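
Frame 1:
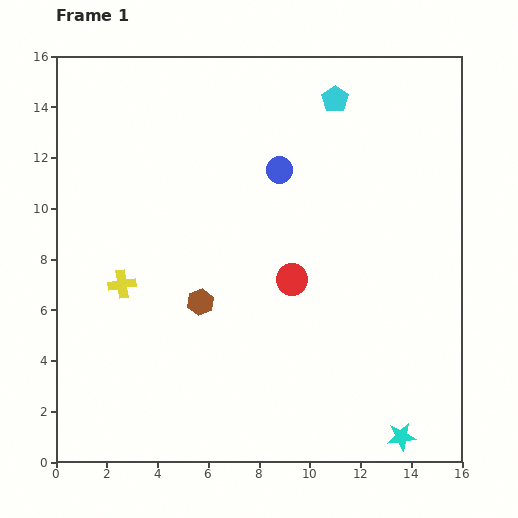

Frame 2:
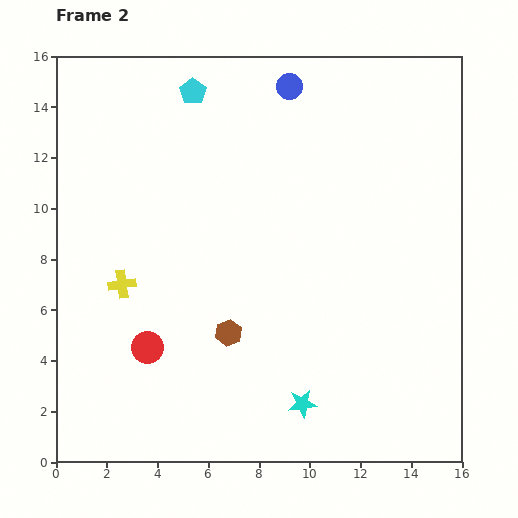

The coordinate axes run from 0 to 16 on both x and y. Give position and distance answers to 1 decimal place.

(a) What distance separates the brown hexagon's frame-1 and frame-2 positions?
1.6

The brown hexagon moved from (5.7, 6.3) to (6.8, 5.1), a distance of √(1.1² + 1.2²) ≈ 1.6.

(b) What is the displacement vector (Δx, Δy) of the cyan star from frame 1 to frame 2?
(-3.9, 1.3)

The cyan star was at (13.6, 1.0) in frame 1 and (9.7, 2.3) in frame 2.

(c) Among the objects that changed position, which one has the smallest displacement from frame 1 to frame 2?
the brown hexagon

(moved 1.6)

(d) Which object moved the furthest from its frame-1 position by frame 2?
the red circle

(moved 6.3; next 5.6)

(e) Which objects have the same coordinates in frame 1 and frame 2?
the yellow cross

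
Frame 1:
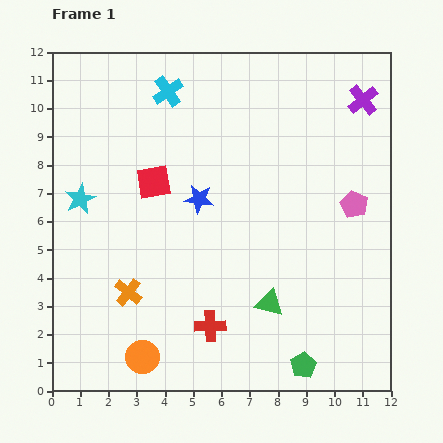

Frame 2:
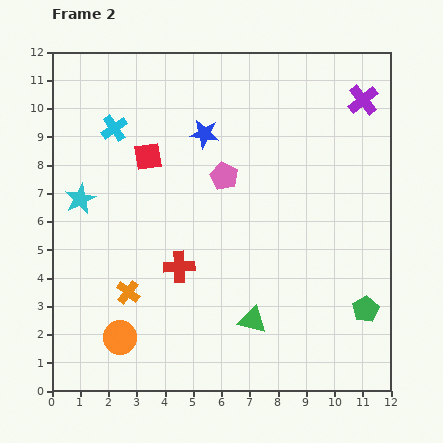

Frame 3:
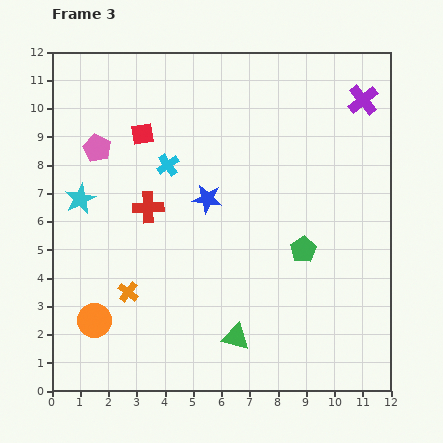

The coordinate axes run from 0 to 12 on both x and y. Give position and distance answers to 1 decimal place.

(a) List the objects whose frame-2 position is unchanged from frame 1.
the orange cross, the purple cross, the cyan star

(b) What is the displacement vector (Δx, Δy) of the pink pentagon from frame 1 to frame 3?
(-9.1, 2.0)

The pink pentagon was at (10.7, 6.6) in frame 1 and (1.6, 8.6) in frame 3.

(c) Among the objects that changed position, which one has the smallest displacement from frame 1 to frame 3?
the blue star

(moved 0.3)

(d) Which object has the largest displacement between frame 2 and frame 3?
the pink pentagon

(moved 4.6; next 3.0)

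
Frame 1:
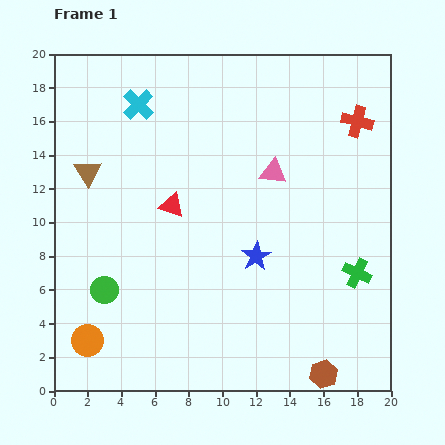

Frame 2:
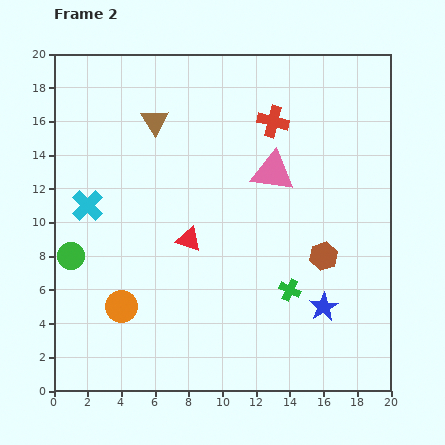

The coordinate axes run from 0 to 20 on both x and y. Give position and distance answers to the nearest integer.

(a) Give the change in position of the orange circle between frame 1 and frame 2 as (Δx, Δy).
(2, 2)

The orange circle was at (2, 3) in frame 1 and (4, 5) in frame 2.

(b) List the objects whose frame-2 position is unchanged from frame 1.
the pink triangle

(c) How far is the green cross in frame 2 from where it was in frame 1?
4

The green cross moved from (18, 7) to (14, 6), a distance of √(4² + 1²) ≈ 4.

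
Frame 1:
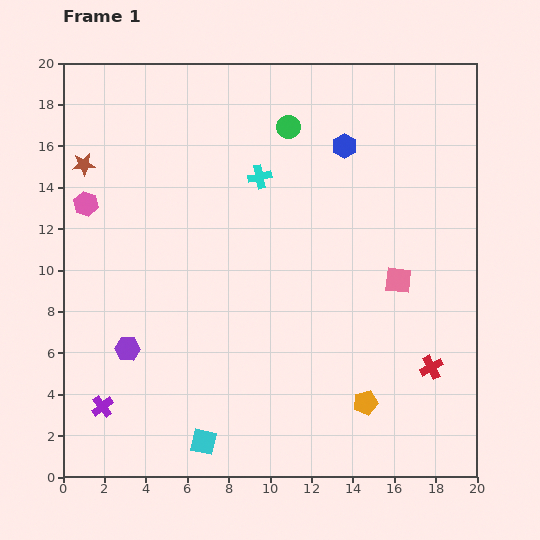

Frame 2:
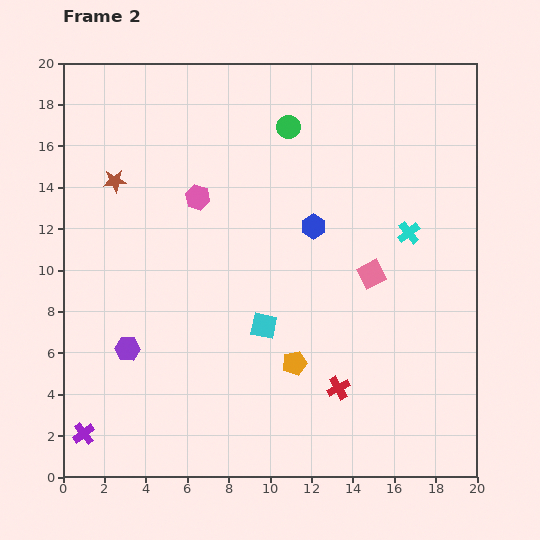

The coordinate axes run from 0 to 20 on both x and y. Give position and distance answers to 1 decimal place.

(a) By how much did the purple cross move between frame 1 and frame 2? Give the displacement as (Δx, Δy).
(-0.9, -1.3)

The purple cross was at (1.9, 3.4) in frame 1 and (1.0, 2.1) in frame 2.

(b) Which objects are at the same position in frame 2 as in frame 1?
the purple hexagon, the green circle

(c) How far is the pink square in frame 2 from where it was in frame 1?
1.3

The pink square moved from (16.2, 9.5) to (14.9, 9.8), a distance of √(1.3² + 0.3²) ≈ 1.3.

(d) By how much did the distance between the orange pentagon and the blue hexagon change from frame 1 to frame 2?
-5.7

Distance in frame 1: 12.4. Distance in frame 2: 6.7.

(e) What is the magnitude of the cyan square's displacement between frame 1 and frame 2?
6.3

The cyan square moved from (6.8, 1.7) to (9.7, 7.3), a distance of √(2.9² + 5.6²) ≈ 6.3.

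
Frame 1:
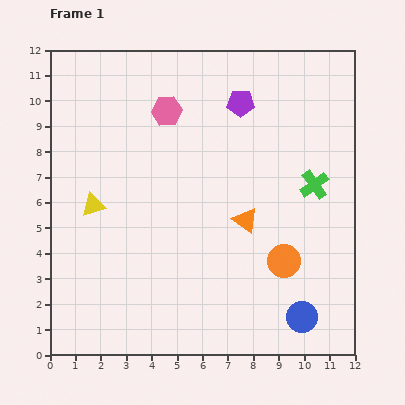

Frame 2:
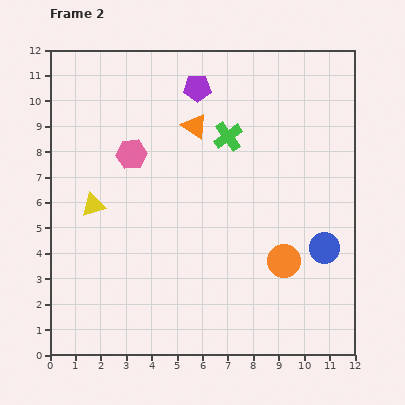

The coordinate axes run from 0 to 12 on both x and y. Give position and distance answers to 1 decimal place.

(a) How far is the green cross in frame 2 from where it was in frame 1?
3.9

The green cross moved from (10.4, 6.7) to (7.0, 8.6), a distance of √(3.4² + 1.9²) ≈ 3.9.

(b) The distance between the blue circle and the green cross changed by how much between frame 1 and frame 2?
+0.6

Distance in frame 1: 5.2. Distance in frame 2: 5.8.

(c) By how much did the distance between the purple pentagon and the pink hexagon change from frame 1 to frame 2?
+0.8

Distance in frame 1: 2.9. Distance in frame 2: 3.7.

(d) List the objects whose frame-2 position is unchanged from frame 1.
the yellow triangle, the orange circle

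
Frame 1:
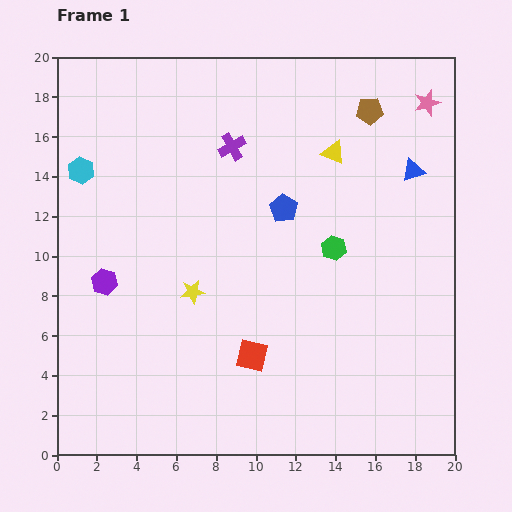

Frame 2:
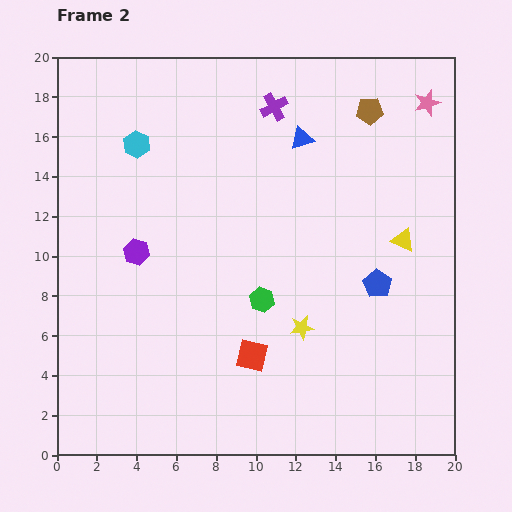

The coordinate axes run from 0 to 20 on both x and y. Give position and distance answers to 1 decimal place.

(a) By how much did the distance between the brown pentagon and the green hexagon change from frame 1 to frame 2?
+3.8

Distance in frame 1: 7.1. Distance in frame 2: 10.9.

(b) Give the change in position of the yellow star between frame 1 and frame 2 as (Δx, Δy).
(5.5, -1.8)

The yellow star was at (6.8, 8.2) in frame 1 and (12.3, 6.4) in frame 2.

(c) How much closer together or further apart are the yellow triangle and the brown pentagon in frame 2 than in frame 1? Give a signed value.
+3.9

Distance in frame 1: 2.8. Distance in frame 2: 6.7.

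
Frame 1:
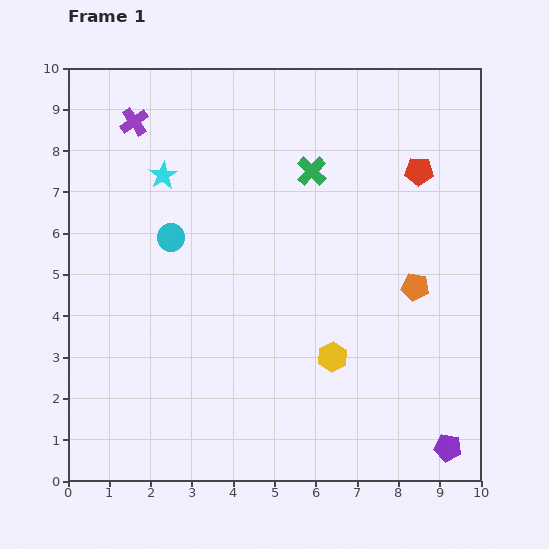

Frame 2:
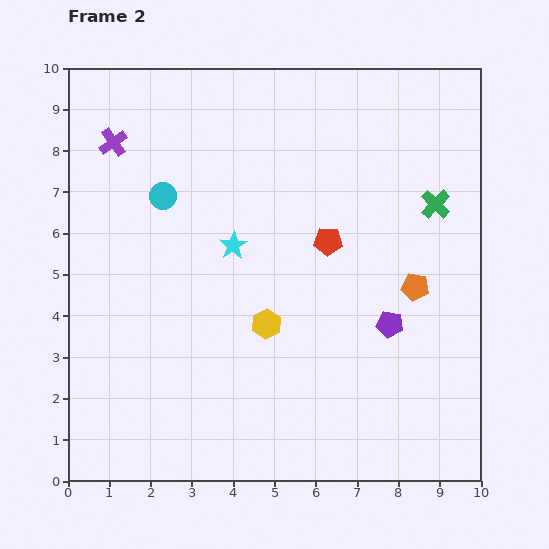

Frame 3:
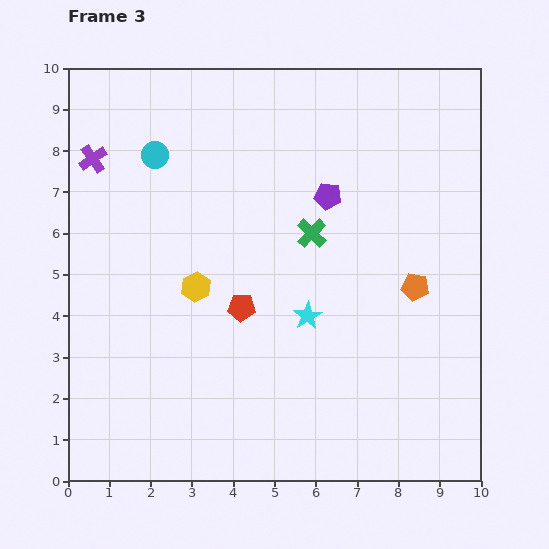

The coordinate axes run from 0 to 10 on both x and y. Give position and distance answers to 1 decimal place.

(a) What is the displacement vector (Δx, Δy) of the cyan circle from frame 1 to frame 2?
(-0.2, 1.0)

The cyan circle was at (2.5, 5.9) in frame 1 and (2.3, 6.9) in frame 2.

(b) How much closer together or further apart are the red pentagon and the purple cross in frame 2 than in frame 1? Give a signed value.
-1.3

Distance in frame 1: 7.0. Distance in frame 2: 5.7.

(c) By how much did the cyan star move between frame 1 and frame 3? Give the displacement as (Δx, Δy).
(3.5, -3.4)

The cyan star was at (2.3, 7.4) in frame 1 and (5.8, 4.0) in frame 3.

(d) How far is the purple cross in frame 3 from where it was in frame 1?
1.3

The purple cross moved from (1.6, 8.7) to (0.6, 7.8), a distance of √(1.0² + 0.9²) ≈ 1.3.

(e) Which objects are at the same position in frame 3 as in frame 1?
the orange pentagon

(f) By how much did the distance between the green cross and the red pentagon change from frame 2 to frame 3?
-0.3

Distance in frame 2: 2.8. Distance in frame 3: 2.5.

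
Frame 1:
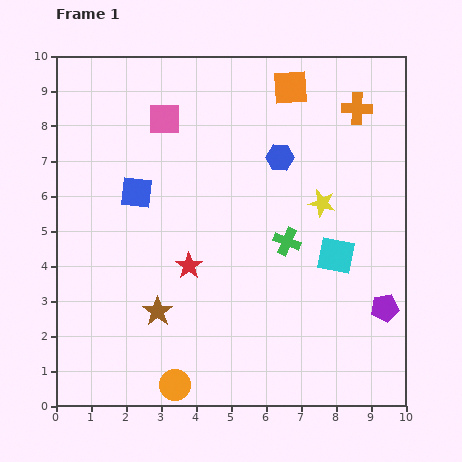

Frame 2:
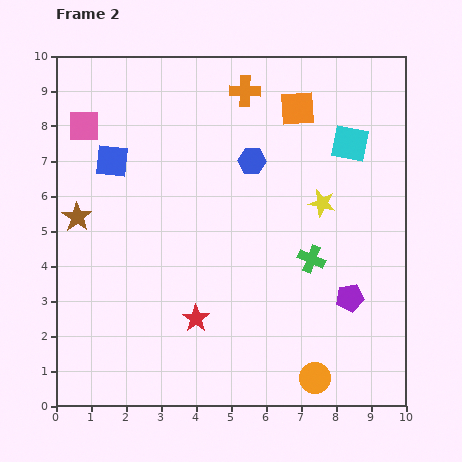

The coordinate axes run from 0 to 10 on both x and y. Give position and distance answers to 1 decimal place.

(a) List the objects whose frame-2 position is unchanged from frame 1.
the yellow star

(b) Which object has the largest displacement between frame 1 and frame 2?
the orange circle

(moved 4.0; next 3.5)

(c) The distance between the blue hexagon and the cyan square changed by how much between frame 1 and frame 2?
-0.4

Distance in frame 1: 3.2. Distance in frame 2: 2.8.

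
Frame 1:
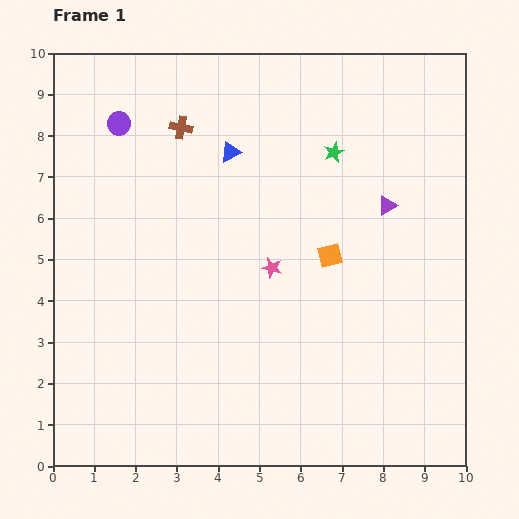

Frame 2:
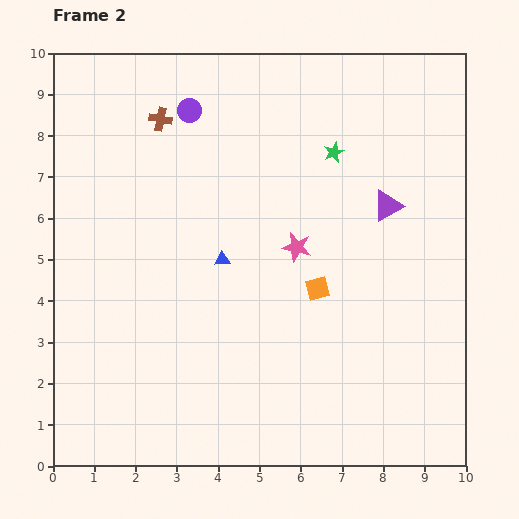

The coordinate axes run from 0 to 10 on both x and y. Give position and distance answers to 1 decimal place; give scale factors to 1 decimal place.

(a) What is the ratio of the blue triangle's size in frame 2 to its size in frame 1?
0.7×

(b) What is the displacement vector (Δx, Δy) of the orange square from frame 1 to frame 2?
(-0.3, -0.8)

The orange square was at (6.7, 5.1) in frame 1 and (6.4, 4.3) in frame 2.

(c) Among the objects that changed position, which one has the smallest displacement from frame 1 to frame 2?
the brown cross

(moved 0.5)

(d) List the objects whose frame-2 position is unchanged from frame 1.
the purple triangle, the green star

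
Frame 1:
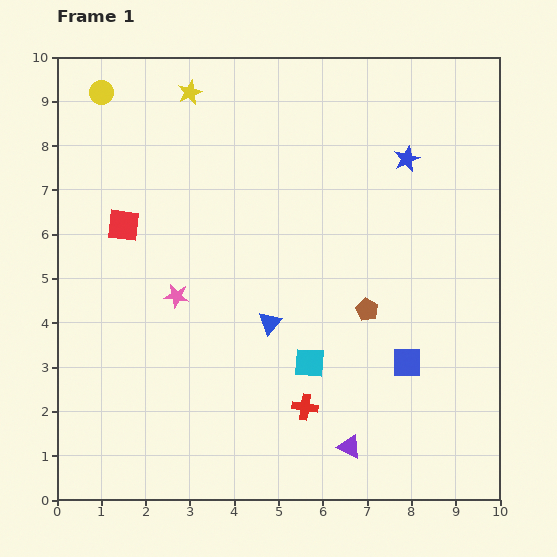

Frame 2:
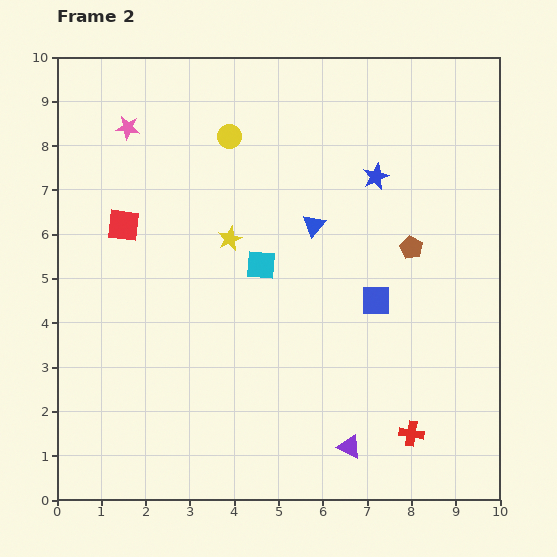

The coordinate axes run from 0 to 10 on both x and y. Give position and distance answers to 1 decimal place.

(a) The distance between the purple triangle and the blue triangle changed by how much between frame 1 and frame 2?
+1.8

Distance in frame 1: 3.3. Distance in frame 2: 5.1.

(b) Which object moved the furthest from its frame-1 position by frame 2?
the pink star

(moved 4.0; next 3.4)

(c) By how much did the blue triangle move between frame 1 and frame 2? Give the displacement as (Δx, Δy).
(1.0, 2.2)

The blue triangle was at (4.8, 4.0) in frame 1 and (5.8, 6.2) in frame 2.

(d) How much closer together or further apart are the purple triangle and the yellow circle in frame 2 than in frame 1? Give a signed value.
-2.3

Distance in frame 1: 9.8. Distance in frame 2: 7.5.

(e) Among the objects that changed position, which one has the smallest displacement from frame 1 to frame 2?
the blue star

(moved 0.8)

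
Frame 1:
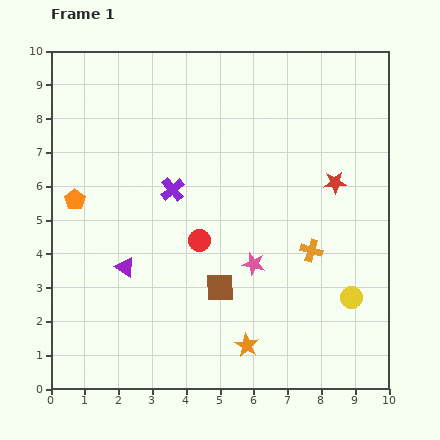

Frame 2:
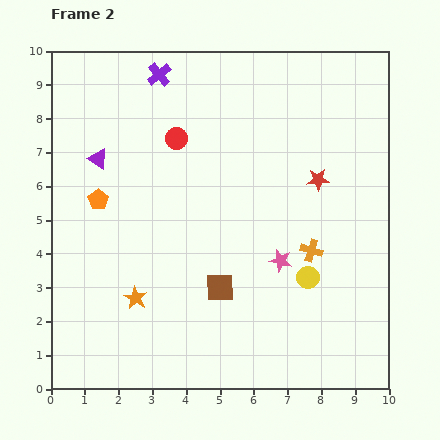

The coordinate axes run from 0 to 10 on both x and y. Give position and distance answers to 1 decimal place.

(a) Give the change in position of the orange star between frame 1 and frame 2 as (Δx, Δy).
(-3.3, 1.4)

The orange star was at (5.8, 1.3) in frame 1 and (2.5, 2.7) in frame 2.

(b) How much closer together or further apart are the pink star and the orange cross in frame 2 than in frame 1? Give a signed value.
-0.8

Distance in frame 1: 1.7. Distance in frame 2: 0.9.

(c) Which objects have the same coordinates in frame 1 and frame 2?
the orange cross, the brown square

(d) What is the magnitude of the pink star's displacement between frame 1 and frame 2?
0.8

The pink star moved from (6.0, 3.7) to (6.8, 3.8), a distance of √(0.8² + 0.1²) ≈ 0.8.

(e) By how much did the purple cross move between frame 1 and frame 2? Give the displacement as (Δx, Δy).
(-0.4, 3.4)

The purple cross was at (3.6, 5.9) in frame 1 and (3.2, 9.3) in frame 2.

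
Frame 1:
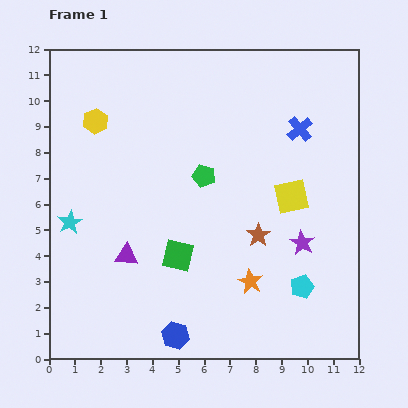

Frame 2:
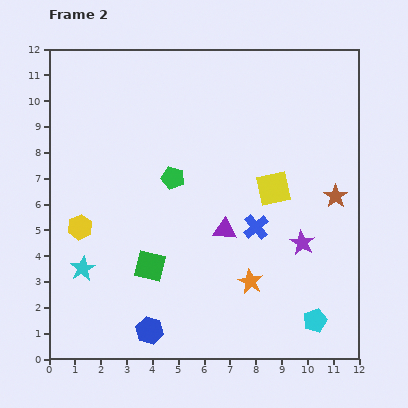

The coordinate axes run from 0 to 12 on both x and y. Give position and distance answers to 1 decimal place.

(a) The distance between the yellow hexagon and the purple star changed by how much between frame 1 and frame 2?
-0.7

Distance in frame 1: 9.3. Distance in frame 2: 8.6.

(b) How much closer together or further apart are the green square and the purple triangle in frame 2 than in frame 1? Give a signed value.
+1.2

Distance in frame 1: 2.0. Distance in frame 2: 3.2.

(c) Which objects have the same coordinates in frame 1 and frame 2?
the purple star, the orange star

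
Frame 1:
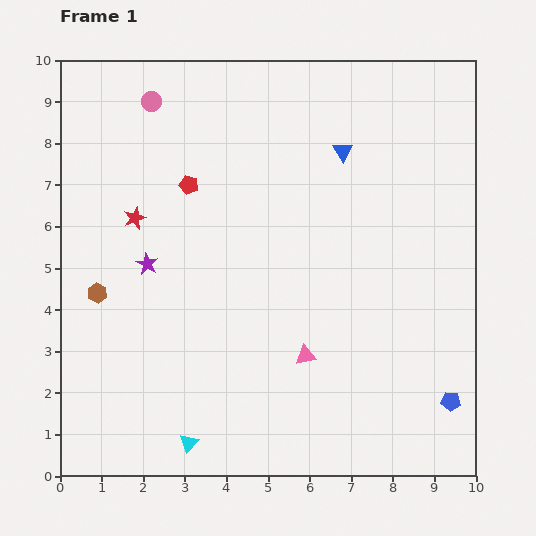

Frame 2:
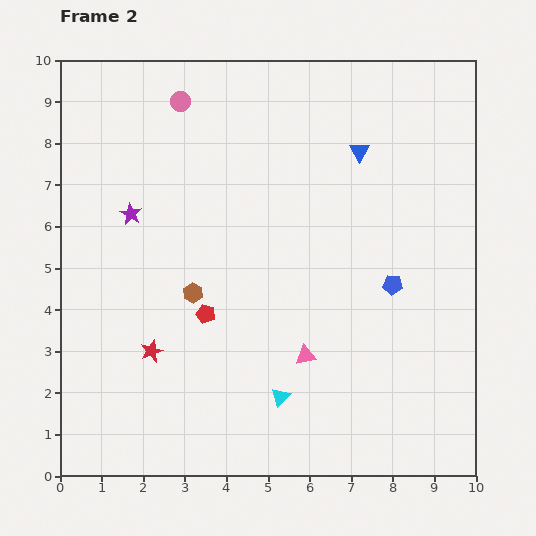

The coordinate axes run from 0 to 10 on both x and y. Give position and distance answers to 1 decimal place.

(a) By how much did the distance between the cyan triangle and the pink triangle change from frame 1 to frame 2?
-2.3

Distance in frame 1: 3.5. Distance in frame 2: 1.2.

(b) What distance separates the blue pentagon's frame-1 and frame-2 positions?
3.1

The blue pentagon moved from (9.4, 1.8) to (8.0, 4.6), a distance of √(1.4² + 2.8²) ≈ 3.1.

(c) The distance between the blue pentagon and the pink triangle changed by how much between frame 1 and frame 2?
-1.0

Distance in frame 1: 3.7. Distance in frame 2: 2.7.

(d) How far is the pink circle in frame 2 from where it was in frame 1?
0.7

The pink circle moved from (2.2, 9.0) to (2.9, 9.0), a distance of √(0.7² + 0.0²) ≈ 0.7.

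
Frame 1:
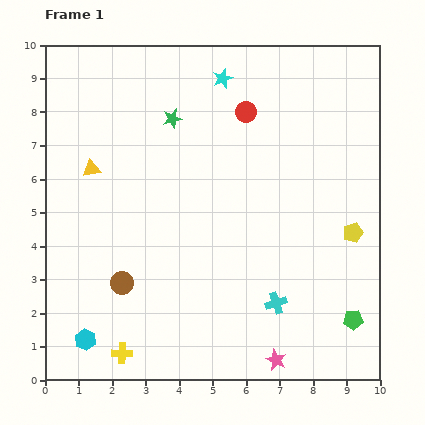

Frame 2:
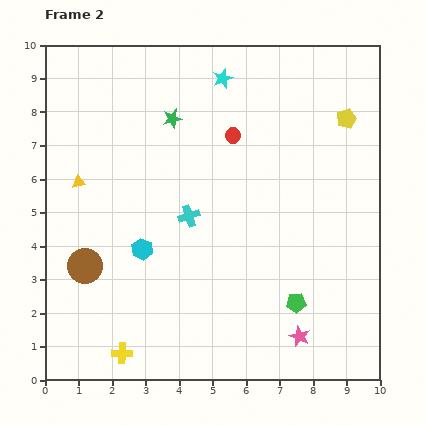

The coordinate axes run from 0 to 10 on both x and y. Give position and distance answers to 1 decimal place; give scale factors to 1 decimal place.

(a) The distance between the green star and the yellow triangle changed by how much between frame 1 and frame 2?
+0.6

Distance in frame 1: 2.8. Distance in frame 2: 3.4.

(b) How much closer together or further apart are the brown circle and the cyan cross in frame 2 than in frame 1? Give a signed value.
-1.2

Distance in frame 1: 4.6. Distance in frame 2: 3.4.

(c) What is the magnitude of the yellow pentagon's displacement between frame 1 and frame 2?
3.4

The yellow pentagon moved from (9.2, 4.4) to (9.0, 7.8), a distance of √(0.2² + 3.4²) ≈ 3.4.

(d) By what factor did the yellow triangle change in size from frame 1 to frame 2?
0.7×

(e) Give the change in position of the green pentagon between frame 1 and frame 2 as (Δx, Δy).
(-1.7, 0.5)

The green pentagon was at (9.2, 1.8) in frame 1 and (7.5, 2.3) in frame 2.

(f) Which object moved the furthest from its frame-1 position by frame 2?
the cyan cross

(moved 3.7; next 3.4)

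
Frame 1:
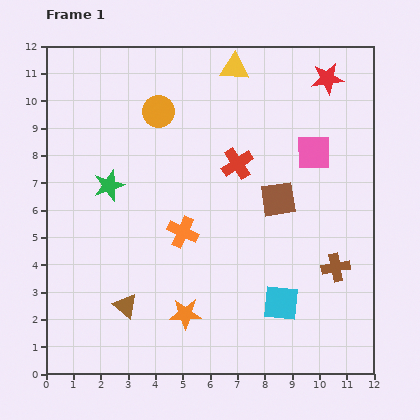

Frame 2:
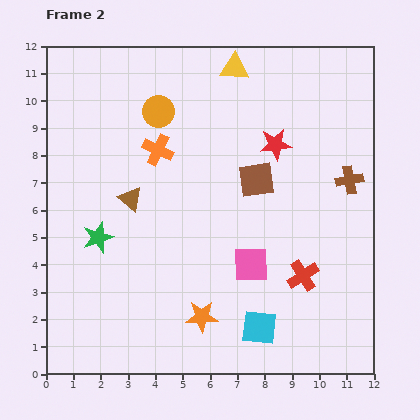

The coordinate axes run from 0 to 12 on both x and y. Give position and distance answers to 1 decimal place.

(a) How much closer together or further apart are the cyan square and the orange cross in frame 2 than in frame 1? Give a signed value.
+3.1

Distance in frame 1: 4.4. Distance in frame 2: 7.5.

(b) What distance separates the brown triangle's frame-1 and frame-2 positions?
3.9

The brown triangle moved from (2.9, 2.5) to (3.1, 6.4), a distance of √(0.2² + 3.9²) ≈ 3.9.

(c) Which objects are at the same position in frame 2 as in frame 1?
the orange circle, the yellow triangle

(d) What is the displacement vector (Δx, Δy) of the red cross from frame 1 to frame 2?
(2.4, -4.1)

The red cross was at (7.0, 7.7) in frame 1 and (9.4, 3.6) in frame 2.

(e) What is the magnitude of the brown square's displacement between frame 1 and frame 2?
1.1

The brown square moved from (8.5, 6.4) to (7.7, 7.1), a distance of √(0.8² + 0.7²) ≈ 1.1.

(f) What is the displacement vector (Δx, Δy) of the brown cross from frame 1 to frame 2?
(0.5, 3.2)

The brown cross was at (10.6, 3.9) in frame 1 and (11.1, 7.1) in frame 2.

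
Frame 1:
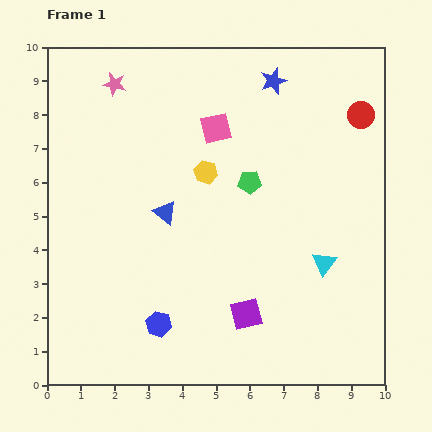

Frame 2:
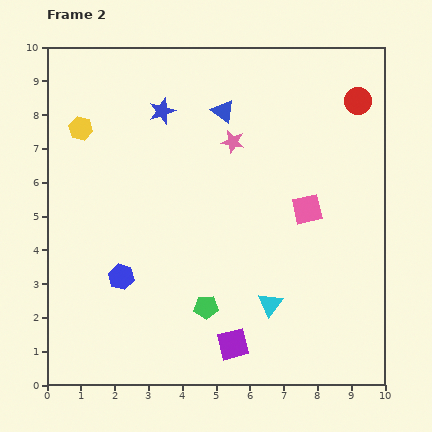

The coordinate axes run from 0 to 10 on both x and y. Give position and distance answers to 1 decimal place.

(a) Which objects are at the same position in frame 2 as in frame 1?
none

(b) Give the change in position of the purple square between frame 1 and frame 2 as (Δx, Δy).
(-0.4, -0.9)

The purple square was at (5.9, 2.1) in frame 1 and (5.5, 1.2) in frame 2.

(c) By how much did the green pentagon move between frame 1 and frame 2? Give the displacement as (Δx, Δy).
(-1.3, -3.7)

The green pentagon was at (6.0, 6.0) in frame 1 and (4.7, 2.3) in frame 2.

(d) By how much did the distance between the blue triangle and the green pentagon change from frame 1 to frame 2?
+3.1

Distance in frame 1: 2.7. Distance in frame 2: 5.8.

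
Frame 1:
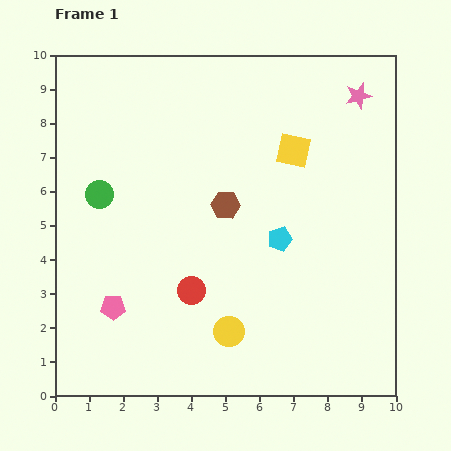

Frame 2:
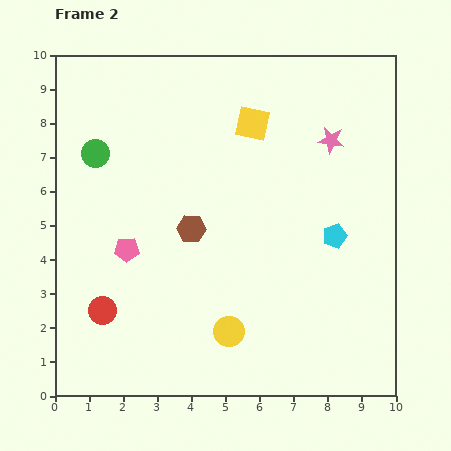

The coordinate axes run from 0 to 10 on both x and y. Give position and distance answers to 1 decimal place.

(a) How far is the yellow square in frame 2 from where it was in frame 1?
1.4

The yellow square moved from (7.0, 7.2) to (5.8, 8.0), a distance of √(1.2² + 0.8²) ≈ 1.4.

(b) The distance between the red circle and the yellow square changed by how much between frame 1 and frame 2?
+1.9

Distance in frame 1: 5.1. Distance in frame 2: 7.0.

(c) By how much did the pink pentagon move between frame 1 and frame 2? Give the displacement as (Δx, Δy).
(0.4, 1.7)

The pink pentagon was at (1.7, 2.6) in frame 1 and (2.1, 4.3) in frame 2.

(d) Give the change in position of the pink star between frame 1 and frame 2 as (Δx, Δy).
(-0.8, -1.3)

The pink star was at (8.9, 8.8) in frame 1 and (8.1, 7.5) in frame 2.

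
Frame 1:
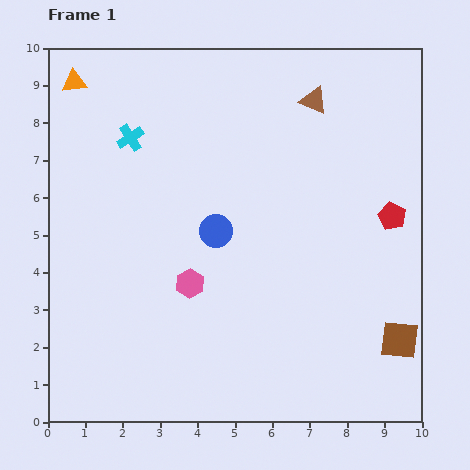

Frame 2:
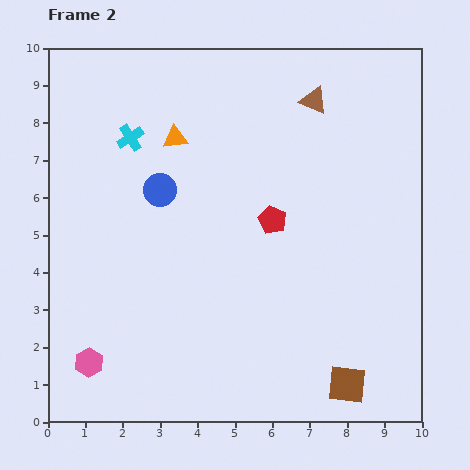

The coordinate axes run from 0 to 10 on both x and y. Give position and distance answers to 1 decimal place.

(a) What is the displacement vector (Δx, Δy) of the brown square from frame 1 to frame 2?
(-1.4, -1.2)

The brown square was at (9.4, 2.2) in frame 1 and (8.0, 1.0) in frame 2.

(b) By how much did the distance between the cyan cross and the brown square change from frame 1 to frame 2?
-0.2

Distance in frame 1: 9.0. Distance in frame 2: 8.8.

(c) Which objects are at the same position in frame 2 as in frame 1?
the cyan cross, the brown triangle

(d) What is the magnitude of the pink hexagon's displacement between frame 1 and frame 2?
3.4

The pink hexagon moved from (3.8, 3.7) to (1.1, 1.6), a distance of √(2.7² + 2.1²) ≈ 3.4.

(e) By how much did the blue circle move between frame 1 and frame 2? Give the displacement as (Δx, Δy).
(-1.5, 1.1)

The blue circle was at (4.5, 5.1) in frame 1 and (3.0, 6.2) in frame 2.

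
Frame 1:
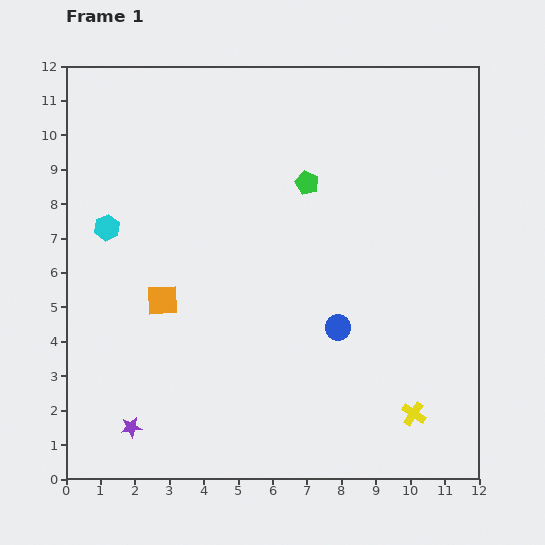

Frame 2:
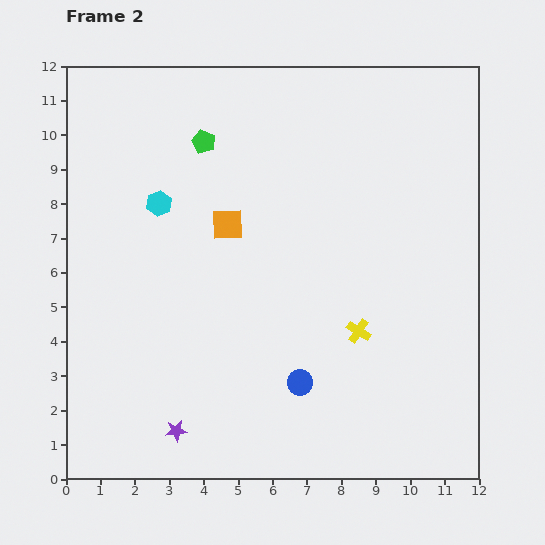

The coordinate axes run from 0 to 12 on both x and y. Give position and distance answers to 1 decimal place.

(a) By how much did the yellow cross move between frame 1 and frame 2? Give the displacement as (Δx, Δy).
(-1.6, 2.4)

The yellow cross was at (10.1, 1.9) in frame 1 and (8.5, 4.3) in frame 2.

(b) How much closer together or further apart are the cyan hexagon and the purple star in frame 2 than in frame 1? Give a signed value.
+0.8

Distance in frame 1: 5.8. Distance in frame 2: 6.6.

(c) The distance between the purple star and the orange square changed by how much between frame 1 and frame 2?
+2.4

Distance in frame 1: 3.8. Distance in frame 2: 6.2.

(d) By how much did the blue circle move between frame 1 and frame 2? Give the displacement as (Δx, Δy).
(-1.1, -1.6)

The blue circle was at (7.9, 4.4) in frame 1 and (6.8, 2.8) in frame 2.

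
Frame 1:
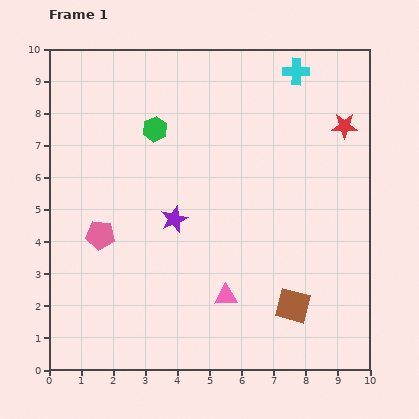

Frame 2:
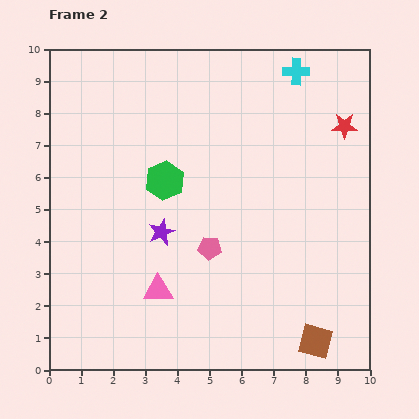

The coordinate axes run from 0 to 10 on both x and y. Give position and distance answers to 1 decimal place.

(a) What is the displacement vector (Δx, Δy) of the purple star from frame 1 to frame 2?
(-0.4, -0.4)

The purple star was at (3.9, 4.7) in frame 1 and (3.5, 4.3) in frame 2.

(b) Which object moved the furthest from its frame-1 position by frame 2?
the pink pentagon

(moved 3.4; next 2.1)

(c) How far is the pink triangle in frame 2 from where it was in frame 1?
2.1

The pink triangle moved from (5.5, 2.3) to (3.4, 2.5), a distance of √(2.1² + 0.2²) ≈ 2.1.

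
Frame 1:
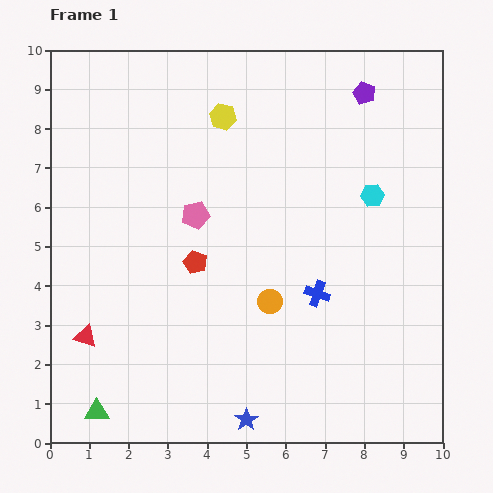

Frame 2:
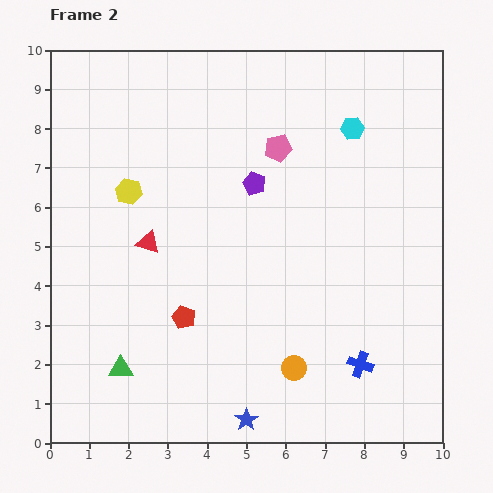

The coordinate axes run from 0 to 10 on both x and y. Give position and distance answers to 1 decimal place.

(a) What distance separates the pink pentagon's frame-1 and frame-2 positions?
2.7

The pink pentagon moved from (3.7, 5.8) to (5.8, 7.5), a distance of √(2.1² + 1.7²) ≈ 2.7.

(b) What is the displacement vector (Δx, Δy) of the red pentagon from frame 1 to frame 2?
(-0.3, -1.4)

The red pentagon was at (3.7, 4.6) in frame 1 and (3.4, 3.2) in frame 2.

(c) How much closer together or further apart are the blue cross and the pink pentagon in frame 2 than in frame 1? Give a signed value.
+2.2

Distance in frame 1: 3.7. Distance in frame 2: 5.9.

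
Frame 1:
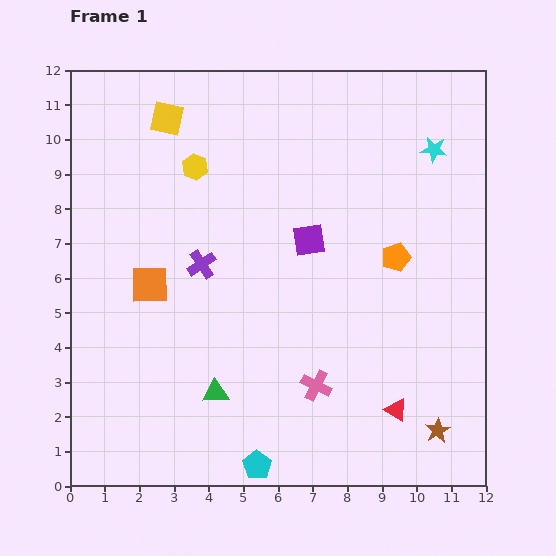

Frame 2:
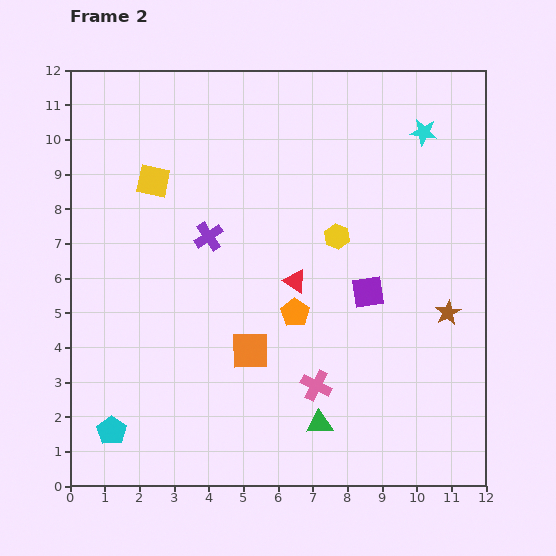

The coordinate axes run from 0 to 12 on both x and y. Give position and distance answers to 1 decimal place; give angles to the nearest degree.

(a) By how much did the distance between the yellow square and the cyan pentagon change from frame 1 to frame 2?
-3.0

Distance in frame 1: 10.3. Distance in frame 2: 7.3.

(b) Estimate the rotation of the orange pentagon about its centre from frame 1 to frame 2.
20° counter-clockwise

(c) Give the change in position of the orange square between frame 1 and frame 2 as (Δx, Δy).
(2.9, -1.9)

The orange square was at (2.3, 5.8) in frame 1 and (5.2, 3.9) in frame 2.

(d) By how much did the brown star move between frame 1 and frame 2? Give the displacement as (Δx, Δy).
(0.3, 3.4)

The brown star was at (10.6, 1.6) in frame 1 and (10.9, 5.0) in frame 2.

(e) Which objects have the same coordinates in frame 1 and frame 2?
the pink cross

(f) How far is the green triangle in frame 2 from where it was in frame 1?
3.1

The green triangle moved from (4.2, 2.7) to (7.2, 1.8), a distance of √(3.0² + 0.9²) ≈ 3.1.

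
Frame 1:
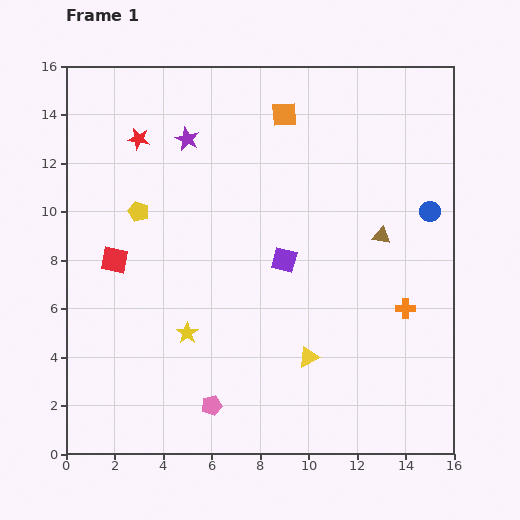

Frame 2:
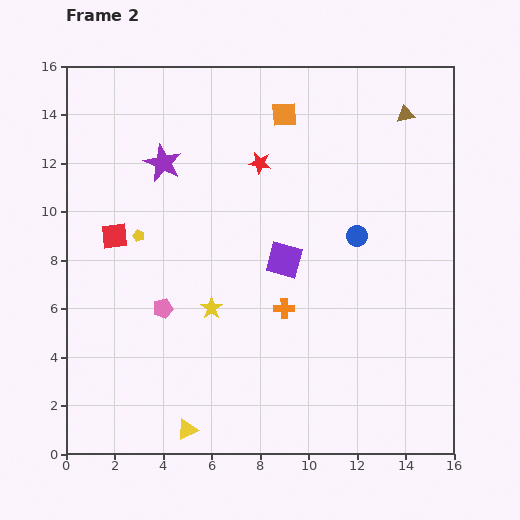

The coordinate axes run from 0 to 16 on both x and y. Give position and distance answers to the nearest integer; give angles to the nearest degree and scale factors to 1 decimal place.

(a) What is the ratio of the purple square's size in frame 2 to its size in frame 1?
1.4×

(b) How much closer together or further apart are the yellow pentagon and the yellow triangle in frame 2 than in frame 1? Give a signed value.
-1

Distance in frame 1: 9. Distance in frame 2: 8.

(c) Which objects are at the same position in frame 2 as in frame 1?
the orange square, the purple square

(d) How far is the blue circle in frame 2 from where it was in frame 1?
3

The blue circle moved from (15, 10) to (12, 9), a distance of √(3² + 1²) ≈ 3.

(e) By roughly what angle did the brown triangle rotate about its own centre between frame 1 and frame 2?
24° counter-clockwise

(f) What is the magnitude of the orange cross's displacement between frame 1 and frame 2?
5

The orange cross moved from (14, 6) to (9, 6), a distance of √(5² + 0²) ≈ 5.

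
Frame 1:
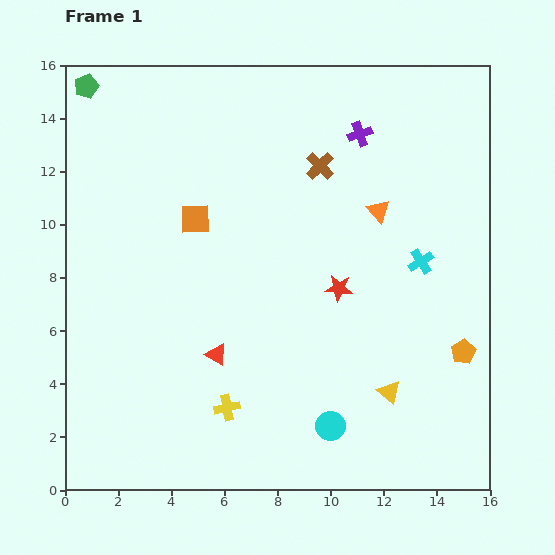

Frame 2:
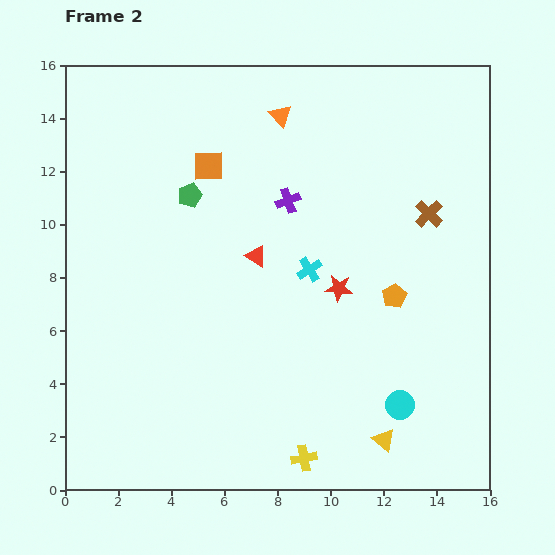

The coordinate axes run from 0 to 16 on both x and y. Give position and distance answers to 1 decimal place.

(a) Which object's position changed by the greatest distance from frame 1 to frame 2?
the green pentagon

(moved 5.7; next 5.2)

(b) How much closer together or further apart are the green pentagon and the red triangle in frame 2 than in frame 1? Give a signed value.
-7.8

Distance in frame 1: 11.2. Distance in frame 2: 3.4.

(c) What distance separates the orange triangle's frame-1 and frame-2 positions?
5.2

The orange triangle moved from (11.8, 10.5) to (8.1, 14.1), a distance of √(3.7² + 3.6²) ≈ 5.2.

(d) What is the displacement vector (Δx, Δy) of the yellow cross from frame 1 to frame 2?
(2.9, -1.9)

The yellow cross was at (6.1, 3.1) in frame 1 and (9.0, 1.2) in frame 2.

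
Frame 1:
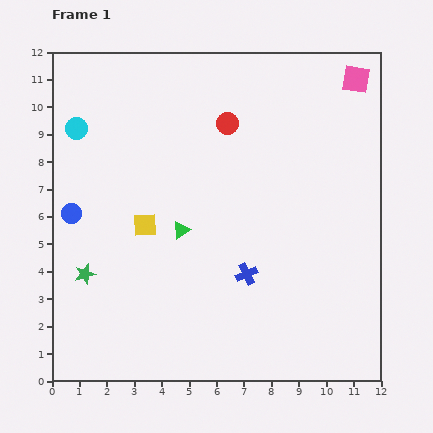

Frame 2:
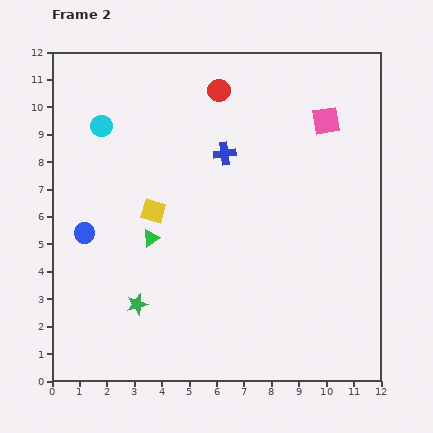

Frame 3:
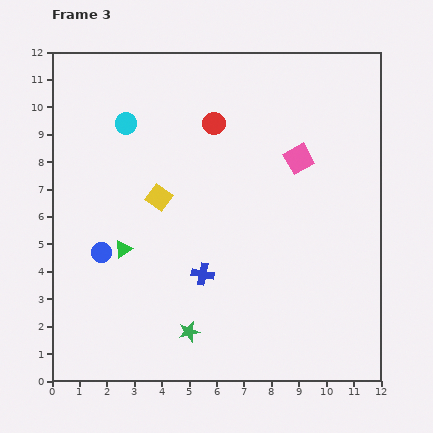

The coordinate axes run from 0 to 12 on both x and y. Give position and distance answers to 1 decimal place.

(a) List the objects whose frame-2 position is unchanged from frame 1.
none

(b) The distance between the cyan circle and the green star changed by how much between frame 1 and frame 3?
+2.6

Distance in frame 1: 5.3. Distance in frame 3: 7.9.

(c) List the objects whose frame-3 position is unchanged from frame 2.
none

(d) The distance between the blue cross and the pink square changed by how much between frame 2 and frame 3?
+1.6

Distance in frame 2: 3.9. Distance in frame 3: 5.5.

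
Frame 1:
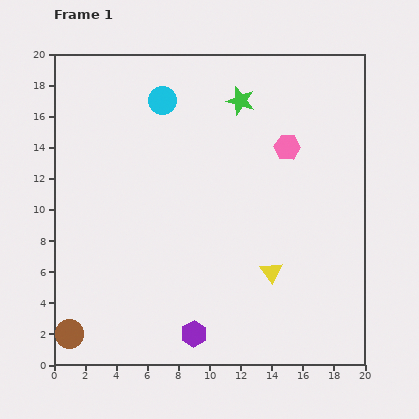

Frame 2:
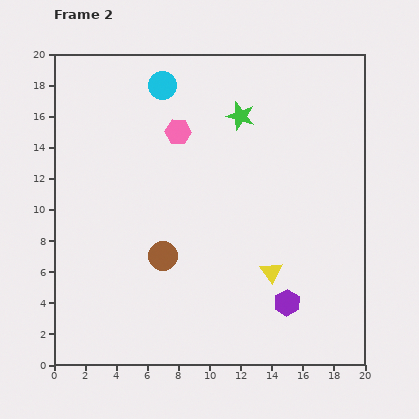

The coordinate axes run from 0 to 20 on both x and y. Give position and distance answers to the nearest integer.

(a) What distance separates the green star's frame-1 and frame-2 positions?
1

The green star moved from (12, 17) to (12, 16), a distance of √(0² + 1²) ≈ 1.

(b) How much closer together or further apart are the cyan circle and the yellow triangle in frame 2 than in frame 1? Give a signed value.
+1

Distance in frame 1: 13. Distance in frame 2: 14.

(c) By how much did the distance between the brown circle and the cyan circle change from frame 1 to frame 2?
-5

Distance in frame 1: 16. Distance in frame 2: 11.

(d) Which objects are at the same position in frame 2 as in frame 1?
the yellow triangle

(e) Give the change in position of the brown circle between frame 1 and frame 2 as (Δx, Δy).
(6, 5)

The brown circle was at (1, 2) in frame 1 and (7, 7) in frame 2.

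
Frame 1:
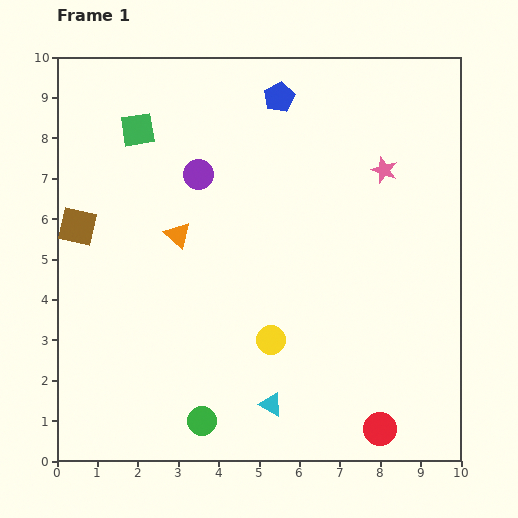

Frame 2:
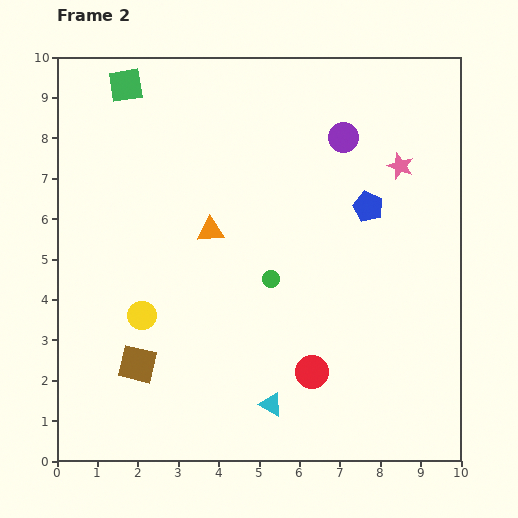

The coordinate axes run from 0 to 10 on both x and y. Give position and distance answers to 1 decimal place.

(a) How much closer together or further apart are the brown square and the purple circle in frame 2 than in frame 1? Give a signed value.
+4.3

Distance in frame 1: 3.3. Distance in frame 2: 7.6.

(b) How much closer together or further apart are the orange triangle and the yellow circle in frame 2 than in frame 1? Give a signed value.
-0.8

Distance in frame 1: 3.5. Distance in frame 2: 2.7.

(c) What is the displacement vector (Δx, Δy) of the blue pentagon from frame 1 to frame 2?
(2.2, -2.7)

The blue pentagon was at (5.5, 9.0) in frame 1 and (7.7, 6.3) in frame 2.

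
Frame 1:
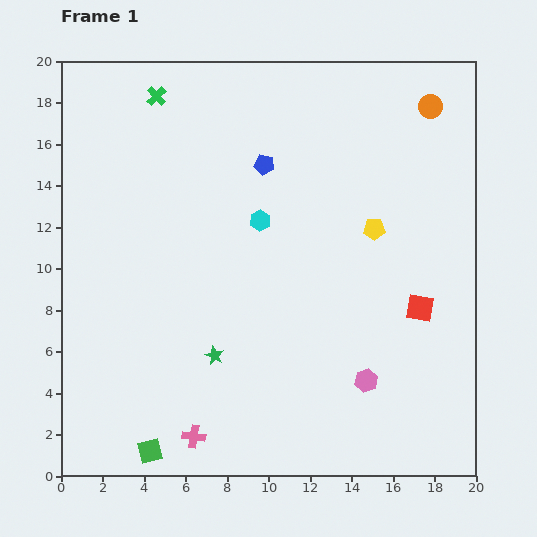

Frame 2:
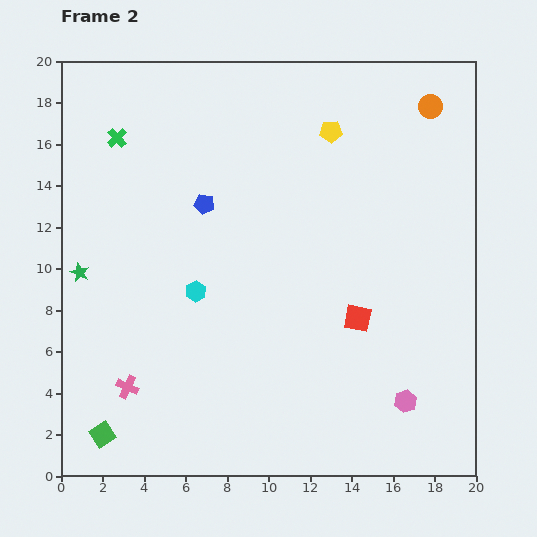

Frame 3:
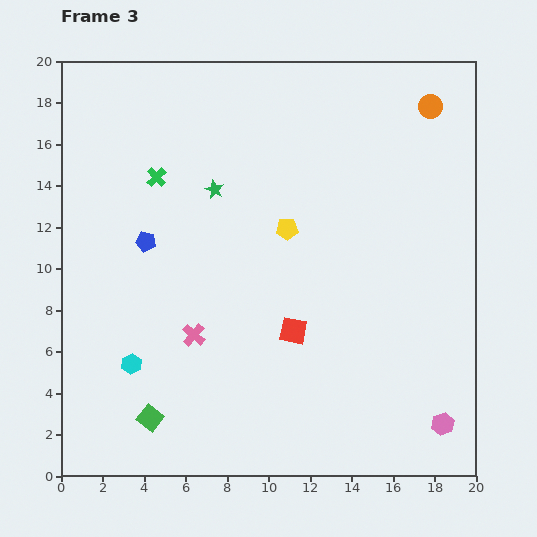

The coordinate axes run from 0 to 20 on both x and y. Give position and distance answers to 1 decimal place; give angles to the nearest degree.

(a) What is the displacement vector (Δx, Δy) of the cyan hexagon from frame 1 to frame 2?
(-3.1, -3.4)

The cyan hexagon was at (9.6, 12.3) in frame 1 and (6.5, 8.9) in frame 2.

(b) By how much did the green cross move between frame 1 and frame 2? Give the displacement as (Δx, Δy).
(-1.9, -2.0)

The green cross was at (4.6, 18.3) in frame 1 and (2.7, 16.3) in frame 2.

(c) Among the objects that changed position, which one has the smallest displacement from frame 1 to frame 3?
the green square

(moved 1.6)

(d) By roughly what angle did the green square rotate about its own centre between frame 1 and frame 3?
38° counter-clockwise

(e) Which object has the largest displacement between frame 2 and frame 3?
the green star

(moved 7.6; next 5.1)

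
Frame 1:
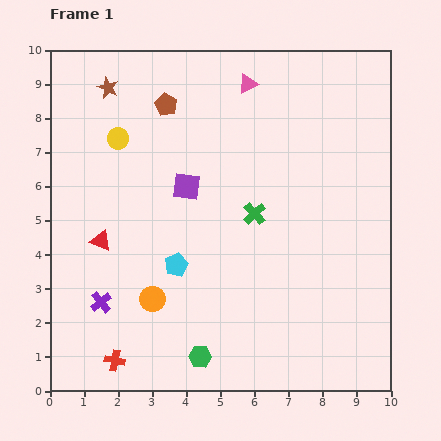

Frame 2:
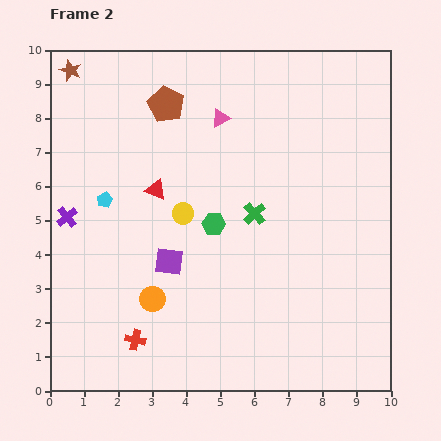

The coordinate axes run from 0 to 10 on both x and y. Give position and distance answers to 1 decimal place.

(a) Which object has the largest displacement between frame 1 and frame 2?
the green hexagon

(moved 3.9; next 2.9)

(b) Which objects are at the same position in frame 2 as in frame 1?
the green cross, the orange circle, the brown pentagon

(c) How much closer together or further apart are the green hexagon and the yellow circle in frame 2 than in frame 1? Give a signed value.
-5.9

Distance in frame 1: 6.8. Distance in frame 2: 0.9.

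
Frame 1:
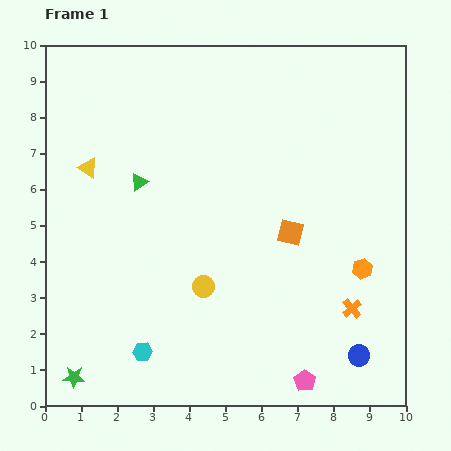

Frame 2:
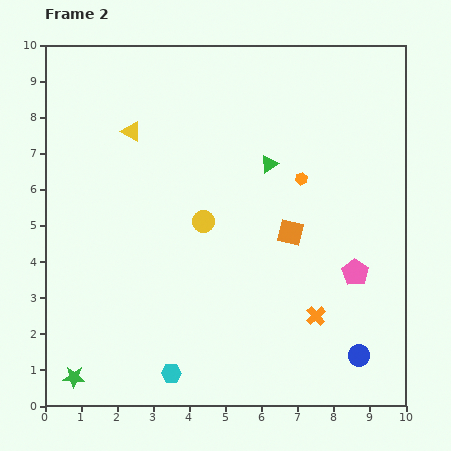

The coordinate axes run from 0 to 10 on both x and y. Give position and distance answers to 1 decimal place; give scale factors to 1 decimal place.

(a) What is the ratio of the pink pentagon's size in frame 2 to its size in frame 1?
1.3×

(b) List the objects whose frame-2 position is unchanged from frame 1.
the blue circle, the green star, the orange square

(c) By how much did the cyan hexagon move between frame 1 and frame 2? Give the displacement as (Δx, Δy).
(0.8, -0.6)

The cyan hexagon was at (2.7, 1.5) in frame 1 and (3.5, 0.9) in frame 2.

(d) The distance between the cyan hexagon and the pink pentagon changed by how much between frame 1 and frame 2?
+1.2

Distance in frame 1: 4.6. Distance in frame 2: 5.8.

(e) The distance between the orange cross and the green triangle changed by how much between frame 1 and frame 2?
-2.5

Distance in frame 1: 6.9. Distance in frame 2: 4.4.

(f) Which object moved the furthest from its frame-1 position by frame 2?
the green triangle

(moved 3.6; next 3.3)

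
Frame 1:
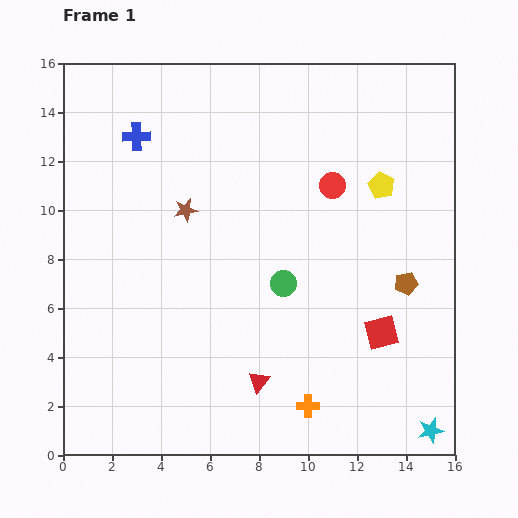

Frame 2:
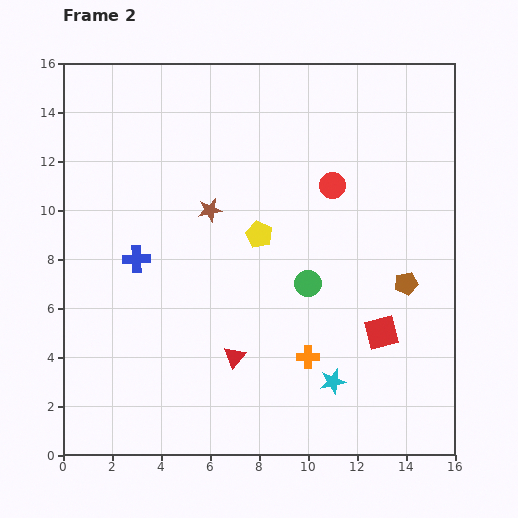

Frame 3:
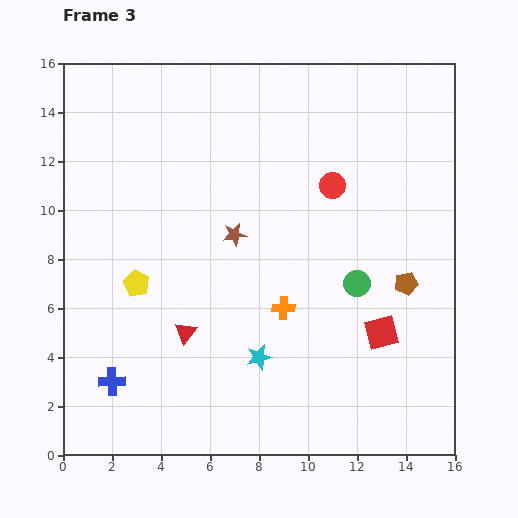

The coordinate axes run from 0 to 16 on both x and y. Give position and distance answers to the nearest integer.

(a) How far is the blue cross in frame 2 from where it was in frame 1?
5

The blue cross moved from (3, 13) to (3, 8), a distance of √(0² + 5²) ≈ 5.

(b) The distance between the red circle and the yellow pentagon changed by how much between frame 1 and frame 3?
+7

Distance in frame 1: 2. Distance in frame 3: 9.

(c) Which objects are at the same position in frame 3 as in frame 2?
the red square, the red circle, the brown pentagon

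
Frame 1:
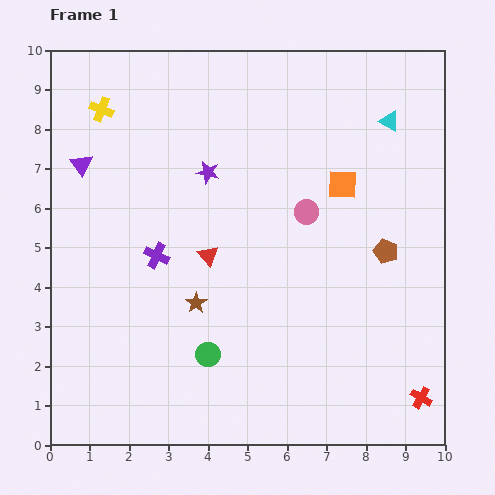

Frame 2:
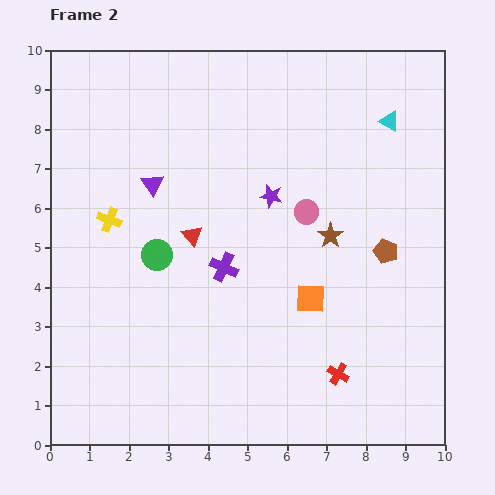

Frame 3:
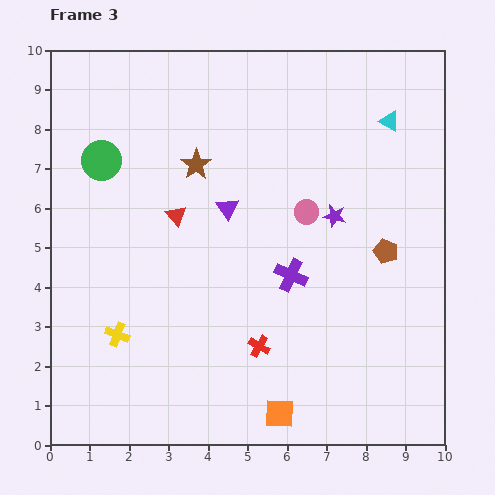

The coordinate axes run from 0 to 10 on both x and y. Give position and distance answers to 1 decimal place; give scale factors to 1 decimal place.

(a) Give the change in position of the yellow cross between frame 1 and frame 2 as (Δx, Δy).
(0.2, -2.8)

The yellow cross was at (1.3, 8.5) in frame 1 and (1.5, 5.7) in frame 2.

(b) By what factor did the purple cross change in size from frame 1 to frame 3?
1.3×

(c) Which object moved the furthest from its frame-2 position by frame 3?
the brown star

(moved 3.8; next 3.0)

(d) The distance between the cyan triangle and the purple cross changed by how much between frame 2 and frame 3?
-1.0

Distance in frame 2: 5.6. Distance in frame 3: 4.6.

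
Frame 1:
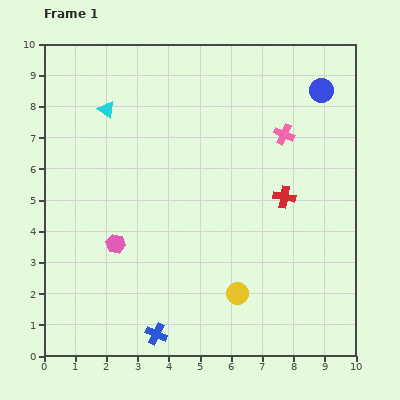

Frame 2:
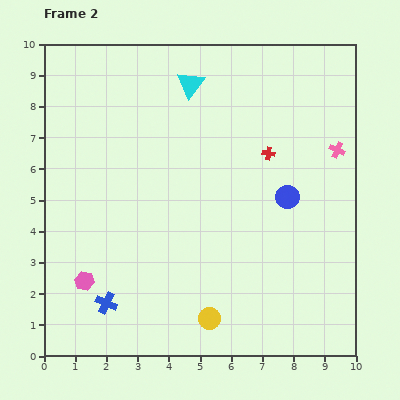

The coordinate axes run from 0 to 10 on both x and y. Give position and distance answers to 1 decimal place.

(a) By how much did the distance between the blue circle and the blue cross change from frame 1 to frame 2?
-2.7

Distance in frame 1: 9.4. Distance in frame 2: 6.7.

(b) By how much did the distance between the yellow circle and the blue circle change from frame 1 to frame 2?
-2.4

Distance in frame 1: 7.0. Distance in frame 2: 4.6.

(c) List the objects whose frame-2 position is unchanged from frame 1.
none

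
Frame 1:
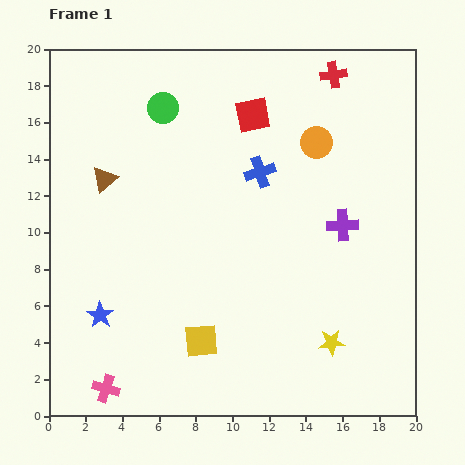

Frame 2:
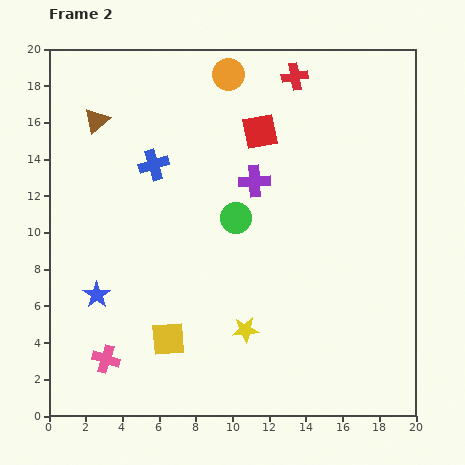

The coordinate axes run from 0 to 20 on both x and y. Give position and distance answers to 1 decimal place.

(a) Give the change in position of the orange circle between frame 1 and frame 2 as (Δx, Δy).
(-4.8, 3.7)

The orange circle was at (14.6, 14.9) in frame 1 and (9.8, 18.6) in frame 2.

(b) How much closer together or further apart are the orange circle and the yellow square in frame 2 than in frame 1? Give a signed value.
+2.3

Distance in frame 1: 12.5. Distance in frame 2: 14.8.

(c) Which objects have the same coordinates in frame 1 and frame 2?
none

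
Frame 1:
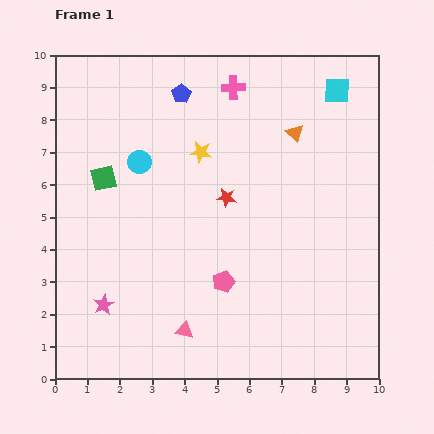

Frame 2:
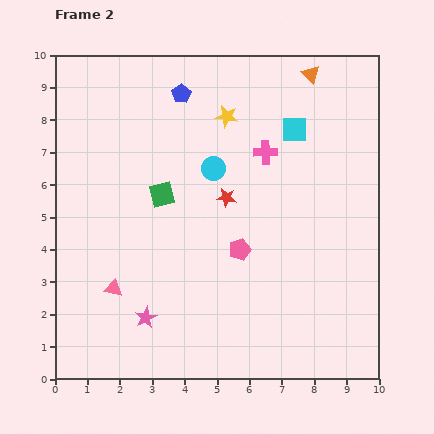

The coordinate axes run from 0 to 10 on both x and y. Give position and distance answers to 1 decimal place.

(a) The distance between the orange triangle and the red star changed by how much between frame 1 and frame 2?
+1.7

Distance in frame 1: 2.9. Distance in frame 2: 4.6.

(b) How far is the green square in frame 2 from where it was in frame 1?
1.9

The green square moved from (1.5, 6.2) to (3.3, 5.7), a distance of √(1.8² + 0.5²) ≈ 1.9.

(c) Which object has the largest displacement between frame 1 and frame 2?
the pink triangle

(moved 2.6; next 2.3)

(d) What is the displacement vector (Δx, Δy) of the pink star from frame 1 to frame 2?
(1.3, -0.4)

The pink star was at (1.5, 2.3) in frame 1 and (2.8, 1.9) in frame 2.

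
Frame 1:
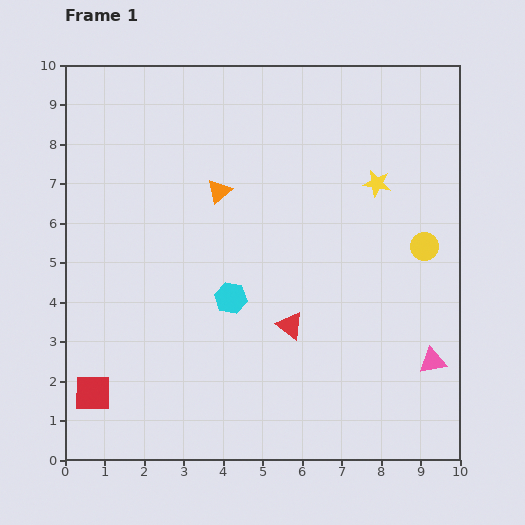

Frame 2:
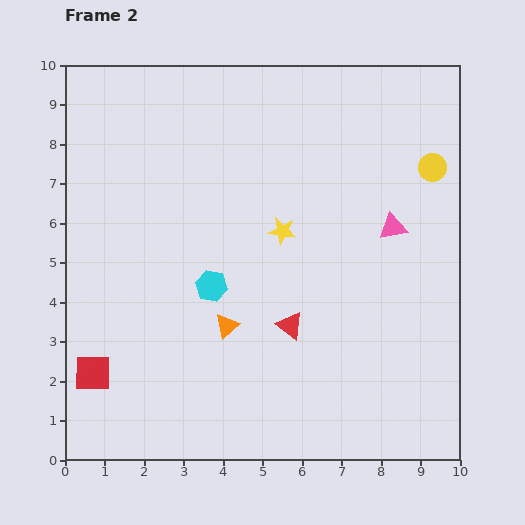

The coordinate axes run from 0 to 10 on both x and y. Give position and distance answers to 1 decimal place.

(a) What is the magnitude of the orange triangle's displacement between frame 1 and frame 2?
3.4

The orange triangle moved from (3.9, 6.8) to (4.1, 3.4), a distance of √(0.2² + 3.4²) ≈ 3.4.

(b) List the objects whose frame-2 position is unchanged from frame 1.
the red triangle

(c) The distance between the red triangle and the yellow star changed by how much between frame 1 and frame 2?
-1.8

Distance in frame 1: 4.2. Distance in frame 2: 2.4.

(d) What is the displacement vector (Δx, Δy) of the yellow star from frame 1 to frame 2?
(-2.4, -1.2)

The yellow star was at (7.9, 7.0) in frame 1 and (5.5, 5.8) in frame 2.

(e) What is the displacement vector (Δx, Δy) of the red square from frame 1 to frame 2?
(0.0, 0.5)

The red square was at (0.7, 1.7) in frame 1 and (0.7, 2.2) in frame 2.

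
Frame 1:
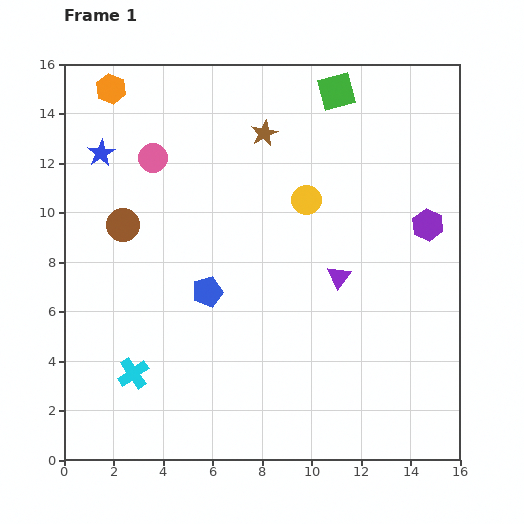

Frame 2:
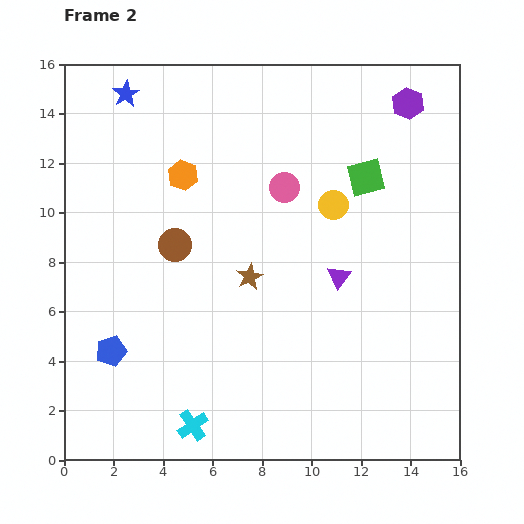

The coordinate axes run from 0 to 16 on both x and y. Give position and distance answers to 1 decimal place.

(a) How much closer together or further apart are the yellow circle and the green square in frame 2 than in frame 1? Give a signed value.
-2.9

Distance in frame 1: 4.6. Distance in frame 2: 1.7.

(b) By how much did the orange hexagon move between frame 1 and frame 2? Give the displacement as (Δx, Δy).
(2.9, -3.5)

The orange hexagon was at (1.9, 15.0) in frame 1 and (4.8, 11.5) in frame 2.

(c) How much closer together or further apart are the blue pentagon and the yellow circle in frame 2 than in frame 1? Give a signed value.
+5.4

Distance in frame 1: 5.4. Distance in frame 2: 10.8.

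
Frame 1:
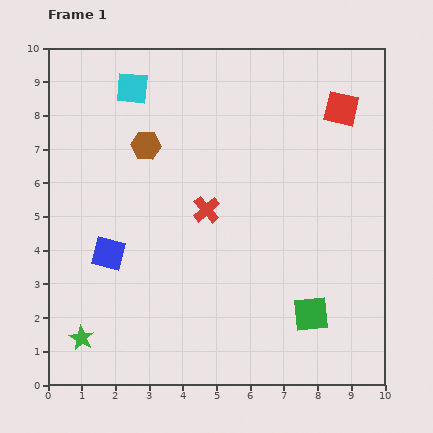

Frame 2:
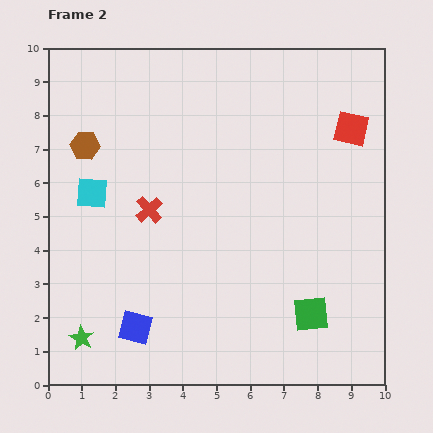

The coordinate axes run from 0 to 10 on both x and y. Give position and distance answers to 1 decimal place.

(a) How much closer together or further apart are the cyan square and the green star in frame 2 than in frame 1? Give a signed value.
-3.3

Distance in frame 1: 7.6. Distance in frame 2: 4.3.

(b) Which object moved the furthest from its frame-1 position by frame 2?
the cyan square

(moved 3.3; next 2.3)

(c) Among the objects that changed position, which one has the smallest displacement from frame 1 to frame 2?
the red square

(moved 0.7)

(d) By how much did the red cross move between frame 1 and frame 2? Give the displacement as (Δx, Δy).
(-1.7, 0.0)

The red cross was at (4.7, 5.2) in frame 1 and (3.0, 5.2) in frame 2.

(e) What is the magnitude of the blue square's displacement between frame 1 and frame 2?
2.3

The blue square moved from (1.8, 3.9) to (2.6, 1.7), a distance of √(0.8² + 2.2²) ≈ 2.3.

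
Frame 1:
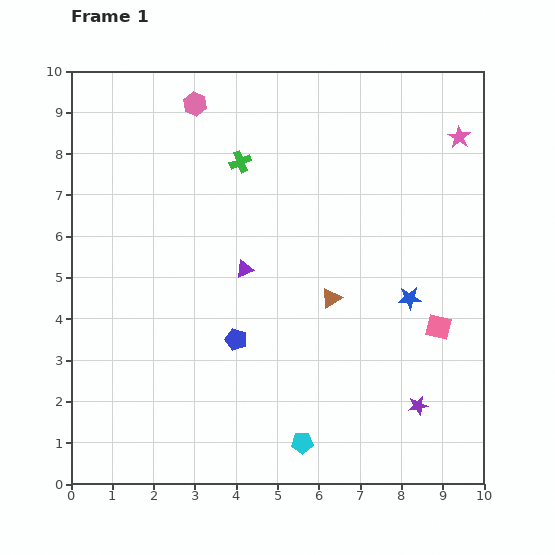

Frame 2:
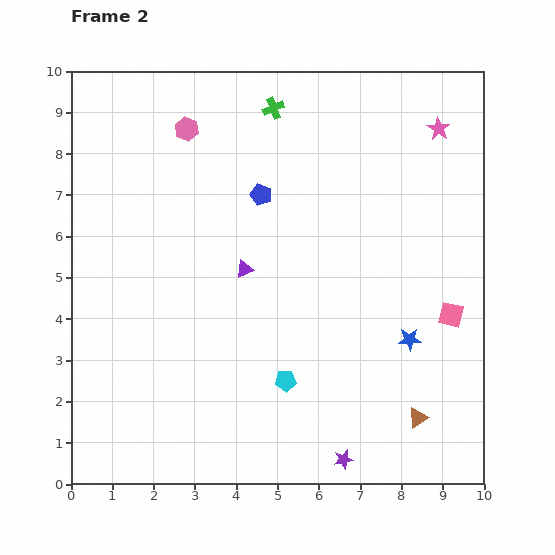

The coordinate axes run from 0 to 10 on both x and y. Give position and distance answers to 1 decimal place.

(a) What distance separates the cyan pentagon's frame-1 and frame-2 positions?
1.6

The cyan pentagon moved from (5.6, 1.0) to (5.2, 2.5), a distance of √(0.4² + 1.5²) ≈ 1.6.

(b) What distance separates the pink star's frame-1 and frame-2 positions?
0.5

The pink star moved from (9.4, 8.4) to (8.9, 8.6), a distance of √(0.5² + 0.2²) ≈ 0.5.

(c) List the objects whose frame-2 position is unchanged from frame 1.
the purple triangle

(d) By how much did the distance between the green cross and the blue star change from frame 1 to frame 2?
+1.2

Distance in frame 1: 5.3. Distance in frame 2: 6.5.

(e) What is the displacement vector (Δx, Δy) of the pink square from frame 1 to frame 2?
(0.3, 0.3)

The pink square was at (8.9, 3.8) in frame 1 and (9.2, 4.1) in frame 2.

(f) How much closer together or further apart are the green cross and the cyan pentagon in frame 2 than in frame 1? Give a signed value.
-0.4

Distance in frame 1: 7.0. Distance in frame 2: 6.6.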